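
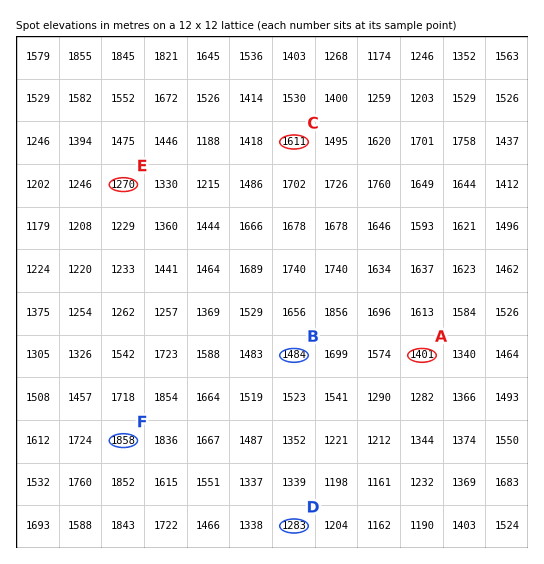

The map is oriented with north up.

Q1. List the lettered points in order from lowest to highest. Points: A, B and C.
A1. A B C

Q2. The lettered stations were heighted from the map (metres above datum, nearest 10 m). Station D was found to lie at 1280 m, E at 1270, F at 1860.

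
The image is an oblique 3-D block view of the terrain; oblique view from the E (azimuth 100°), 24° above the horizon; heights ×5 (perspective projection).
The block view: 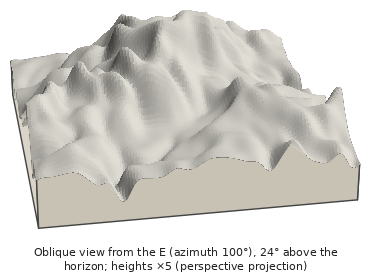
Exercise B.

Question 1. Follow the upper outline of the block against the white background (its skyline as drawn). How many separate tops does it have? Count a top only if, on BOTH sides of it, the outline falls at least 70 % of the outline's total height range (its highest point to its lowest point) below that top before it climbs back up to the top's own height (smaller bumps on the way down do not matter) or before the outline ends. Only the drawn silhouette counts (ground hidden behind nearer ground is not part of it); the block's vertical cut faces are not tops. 0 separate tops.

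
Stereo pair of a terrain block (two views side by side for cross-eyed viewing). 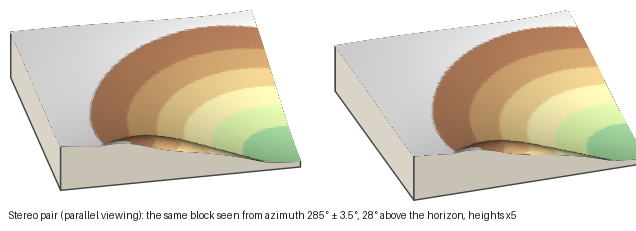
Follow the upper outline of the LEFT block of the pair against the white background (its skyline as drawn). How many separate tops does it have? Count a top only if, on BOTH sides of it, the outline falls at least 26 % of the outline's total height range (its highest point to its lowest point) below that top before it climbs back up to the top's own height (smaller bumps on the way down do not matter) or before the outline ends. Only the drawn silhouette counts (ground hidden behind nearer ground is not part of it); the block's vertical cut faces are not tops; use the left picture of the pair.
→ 0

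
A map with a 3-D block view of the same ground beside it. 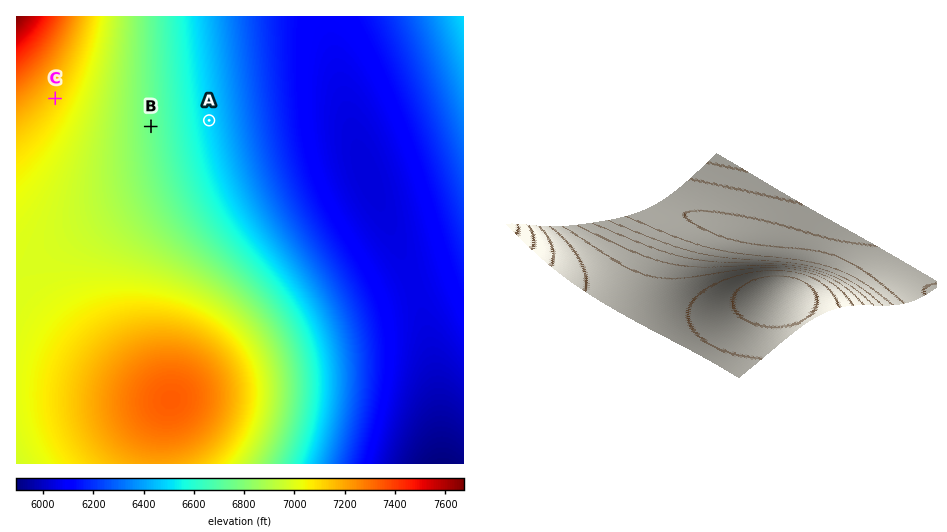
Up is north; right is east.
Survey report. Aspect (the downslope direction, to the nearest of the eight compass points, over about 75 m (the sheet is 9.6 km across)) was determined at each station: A E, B E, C SE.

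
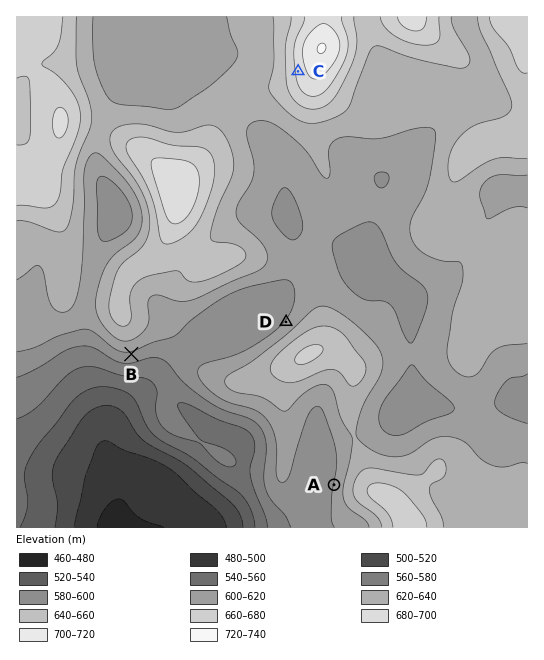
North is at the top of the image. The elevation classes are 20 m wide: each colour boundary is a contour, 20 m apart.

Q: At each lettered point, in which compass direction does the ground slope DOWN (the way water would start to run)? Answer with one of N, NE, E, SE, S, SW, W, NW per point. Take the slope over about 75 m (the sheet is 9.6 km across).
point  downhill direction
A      W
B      S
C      W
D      NW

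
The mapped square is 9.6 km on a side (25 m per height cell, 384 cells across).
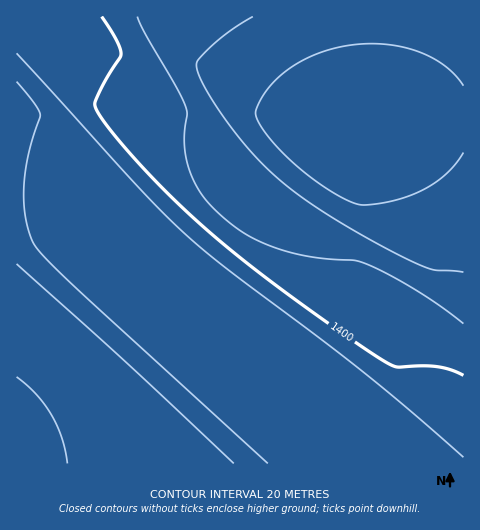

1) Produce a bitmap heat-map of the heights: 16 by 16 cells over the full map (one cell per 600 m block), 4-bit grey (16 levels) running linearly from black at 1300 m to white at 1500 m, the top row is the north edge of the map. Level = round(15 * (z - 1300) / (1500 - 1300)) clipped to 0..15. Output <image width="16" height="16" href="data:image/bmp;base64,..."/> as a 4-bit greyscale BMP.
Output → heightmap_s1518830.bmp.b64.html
<image width="16" height="16" href="data:image/bmp;base64,Qk32AAAAAAAAAHYAAAAoAAAAEAAAABAAAAABAAQAAAAAAIAAAAATCwAAEwsAABAAAAAAAAAAAAAAABEREQAiIiIAMzMzAERERABVVVUAZmZmAHd3dwCIiIgAmZmZAKqqqgC7u7sAzMzMAN3d3QDu7u4A////AO7d3My6qqqp7d3cy6qqqpjt3cuqqqqpiN3cuqqqqoh33cuqqqqYd3fcuqqqqYd3dsuqqqmHZmZVuqqpmHZmVUSqqqmGZlVERKqqmGZVQzMzqqmGZVQyIjO6qHZlQyIiI7qHdmQzIiIjqId2VDMyIjOYiHZUQzMzM4iHZVVEQzM0"/>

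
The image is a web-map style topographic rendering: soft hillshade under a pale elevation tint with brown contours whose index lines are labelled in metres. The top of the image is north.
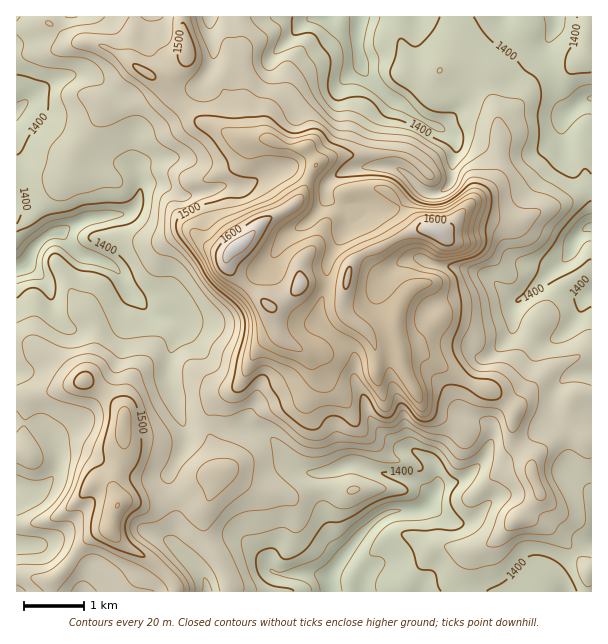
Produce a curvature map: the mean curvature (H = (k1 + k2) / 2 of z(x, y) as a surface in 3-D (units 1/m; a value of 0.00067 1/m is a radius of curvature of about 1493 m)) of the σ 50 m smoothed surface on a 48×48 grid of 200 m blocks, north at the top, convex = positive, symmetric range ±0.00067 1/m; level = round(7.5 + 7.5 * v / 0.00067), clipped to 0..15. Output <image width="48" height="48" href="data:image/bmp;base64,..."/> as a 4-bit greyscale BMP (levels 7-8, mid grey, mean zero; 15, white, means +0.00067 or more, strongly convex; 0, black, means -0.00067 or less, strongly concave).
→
<image width="48" height="48" href="data:image/bmp;base64,Qk32BAAAAAAAAHYAAAAoAAAAMAAAADAAAAABAAQAAAAAAIAEAAATCwAAEwsAABAAAAAAAAAAAAAAABEREQAiIiIAMzMzAERERABVVVUAZmZmAHd3dwCIiIgAmZmZAKqqqgC7u7sAzMzMAN3d3QDu7u4A////AHmqZYd4hY+zXbqZrMVLd5mXeYdmd4iGa8y9pXd2WPtBfJcyMkRKlneIZ4h3dneGf4ZJ1lVGv6Mlu4c2qIhFqGZohomIhmdljFREmkSv6DNpuHZmqZlyaod4qauplURYllREWb73IkaJhVeHeYaWGLqpmoiJtkepZ7y3Nq3AFnaJhWeHeoaJQXy5hzRXrsuXimi/lHrmiYeKp2eHeoWJkwEjVWhFnqZ6iWU26Tnut4d5qHeJmnaLuWRmJryDRnvJaGZTboipZneImYiZmZmr3v7oRInHVG6lZ2dkS8mWVVaZmZd3hlZ5p0Mmg2J6hr1EZ5yDWZaJdmWKq6h3ZFUyEmnMVLcoh8xEaLx0V3ibloVoiJiHRoh0SLhiFbxjl5uFaqhWd3qrh5ZYd3d1SKp4rIM0h5ySiWeIi5ZndUjLeJZZhlVDarpp6CcmqZqUbVV4iIZndjbdeHR5d1Z4mqZIwbwP13ZSb3V4h5h3ZUfNhmR4eIRoqpeLcPgPxEV4jLdoh6qZmYmKhlWJm9ZIiImrI/CfhFe+tphXund5z7dphkeIiNgodoiHDcH8NYvMqHl1d2ZmfMZaqEepVK41VqeGLqX0WrlIl2ioZYiIiZhXmVeWVo93irmoG5fFqYQjeHaKqpmoVodmeHZmhly7y5l0PHm3lmOnR4ZWmpqFRYdneIdmZDi7lmZGrGuFiIWpZJlkaXh2d5h4hnZ2UxXKdFSMuGyEi6eHdJunWHl2mZd4Znd2QhfrhlSqdmqjWqiHZIupZ4tmqIiEWIdkNI7pm3KMZWe3RnmXVEiYZbs3qJtkmHZDa+t2f9RvZXet/Jh0WWOKlzNbqbgmmHU076RWbJNPhFaaqXMCmpdHujLfkyBJiXMm/4RFbKM+xWMwAABGhVZUanCtI2moiXN9z+tEaeo2z+kwX//oNYhlPKMTXvypmXj6W9+jNatDVr/az9umaquVGLxBJHiYdn3mV574ICqFVVev/slEeqh3QIqqgxARVpurhmnv+SemdlRt6v+FaJvLhXeaqamXOLUniERG36FnZmvEAK/4Vmm7qHeZmZmpN2VkJCNVfcCezP9wAAv5d3eHeHiImYiXR3vKp3ZUNdMUercF+wuHmId2aHh4mHd1aHdleJlkIN9zIABu1wp3l2d1eXeImHd3dlRGZ4h3ibrLzN3rqhWHl0V1iXiImHeHiIh2erq/3vhoiJmqdiaIqYZ2mYiHeIh2ZniqvKnLIItHhmeXEVeJqadmmnh2d4mHZmirllZ2RYhIdldRRnh6qIdVa1Z3iJqIeKmGZnd4eKc3i3MWunZpmJhmRnVpu6hkSKhmd3iIiYUnqCN7qId4d5loc3dVZ2ZlnJdVmYl3mYdFclu4iHd4d4hol3eGVVRd+XmlaYlGuImGNKuXmYeJiHd4mpmpdFjNZXnoOYlCqXmYNXiHiIiIh3d4m3eJve2HZ2n2SYqkOqeIOZiHiIiHd3Zoeod3nJdph0rjWYmbZbh4KKmGeIiHeJlWfJrKZlZph13CSZdWg0VqNpmGeIiHaJpVjA=="/>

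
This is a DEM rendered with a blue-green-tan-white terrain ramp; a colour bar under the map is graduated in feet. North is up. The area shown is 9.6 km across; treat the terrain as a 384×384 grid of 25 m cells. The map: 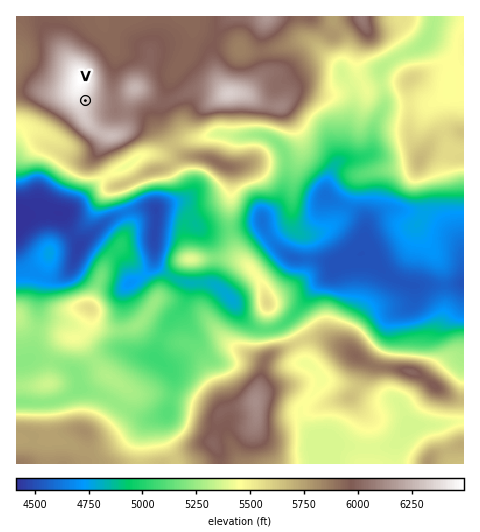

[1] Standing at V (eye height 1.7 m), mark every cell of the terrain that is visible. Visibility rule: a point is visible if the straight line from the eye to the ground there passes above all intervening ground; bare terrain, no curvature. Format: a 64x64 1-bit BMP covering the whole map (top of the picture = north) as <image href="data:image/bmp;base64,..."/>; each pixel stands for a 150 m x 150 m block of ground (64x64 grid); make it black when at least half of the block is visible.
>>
<image width="64" height="64" href="data:image/bmp;base64,Qk0+AgAAAAAAAD4AAAAoAAAAQAAAAEAAAAABAAEAAAAAAAACAAATCwAAEwsAAAIAAAAAAAAA////AAAAAAD///8AAAAQ4P+//wAAAABw/x//wAAAAAD+H//4AAAAAP//B/mAAAAA//4B+cAAAAD//AH5wAAAAMPwAP/AAAAAAAAA/8AEAAAAAAD/4AcAAAAAAH/wA4AAAAAAP/gDABkAAAAD8AIAGQAAAADwBgfxAAAAAHAPH/sAAAAAcA+P/wAAAAAMH4f/AAAAAAA/gf8AAAAAAD+AfwAAAAAAH4A/AAAAAAAPAB8AAAAAAAAAHwAAAAAAAAAfAAAAAAAAABwAAAAAAAAAAAAAAAAAAAAAAAAAAAAAAAAAAAAAAAAAAAAAAAAAAAAAAAAAAAAAAAAAAAAAAAAAAAAAAAAAAAAAAAAAAAAAAAAAAAAAAAAAAAAAAAAAAAAAAAAAAAAAAAAAAAAAAAAAAAAAAAAAAAAAAAAAAAAAAQAAAAAAAAADgAAAAAAAAA+AAAAABAAA/4AAAAAeAAD/wAAAAD/AAD/AAAAAf+GAH+AAAAAP4YAP4QAAAAABgAfzAB8AAAAAAP8AP4AAAAAAAAA/mGAMAAAAAH+c8DwAAAAAb4/8AAAAAABngf4AAAAAAAOAfgAAAAAAA4A8AAAAAAABgBgAAAAAAACACAAAAAAAAHAAAAAAAAAAfgAAAAAAAAB/+AAAAAAAAD/4cAAgAAAAH/zwAMAAAAAf//AjwAAAAA//8APAAA=="/>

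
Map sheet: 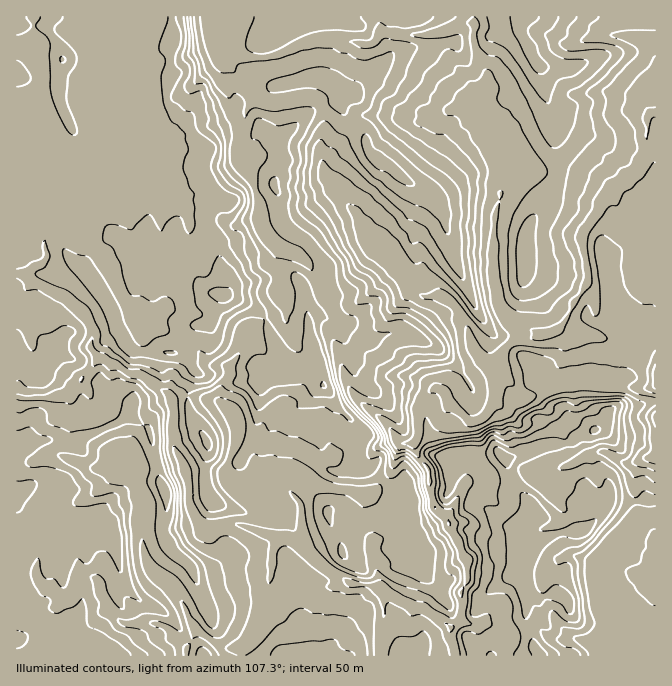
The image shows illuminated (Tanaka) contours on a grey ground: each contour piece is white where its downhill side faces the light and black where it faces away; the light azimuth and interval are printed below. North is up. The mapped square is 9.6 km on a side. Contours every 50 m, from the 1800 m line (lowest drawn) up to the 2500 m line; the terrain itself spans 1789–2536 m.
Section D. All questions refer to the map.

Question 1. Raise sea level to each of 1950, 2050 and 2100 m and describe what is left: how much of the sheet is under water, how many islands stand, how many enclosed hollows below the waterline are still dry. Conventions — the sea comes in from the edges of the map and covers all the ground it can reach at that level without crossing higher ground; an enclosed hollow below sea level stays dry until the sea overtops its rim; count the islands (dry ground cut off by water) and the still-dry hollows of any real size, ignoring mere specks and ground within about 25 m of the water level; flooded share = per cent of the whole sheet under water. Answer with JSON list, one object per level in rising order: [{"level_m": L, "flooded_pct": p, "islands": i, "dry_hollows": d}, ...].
[{"level_m": 1950, "flooded_pct": 13, "islands": 0, "dry_hollows": 0}, {"level_m": 2050, "flooded_pct": 24, "islands": 0, "dry_hollows": 0}, {"level_m": 2100, "flooded_pct": 30, "islands": 0, "dry_hollows": 0}]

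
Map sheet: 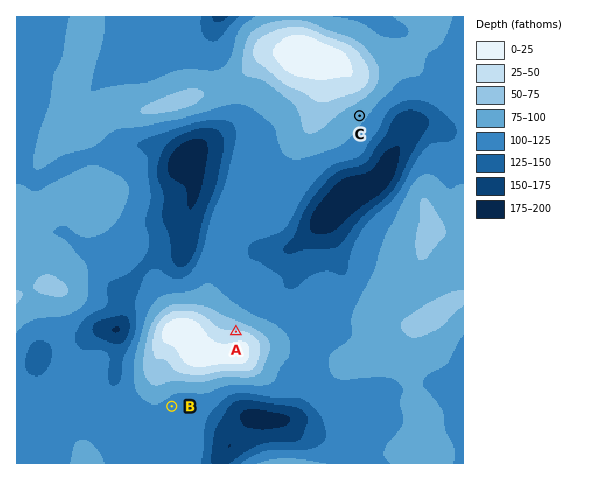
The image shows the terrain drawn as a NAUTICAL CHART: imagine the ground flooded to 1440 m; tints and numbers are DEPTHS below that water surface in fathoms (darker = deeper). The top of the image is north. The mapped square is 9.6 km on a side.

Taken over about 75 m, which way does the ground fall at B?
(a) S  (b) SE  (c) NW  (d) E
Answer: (b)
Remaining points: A N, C SE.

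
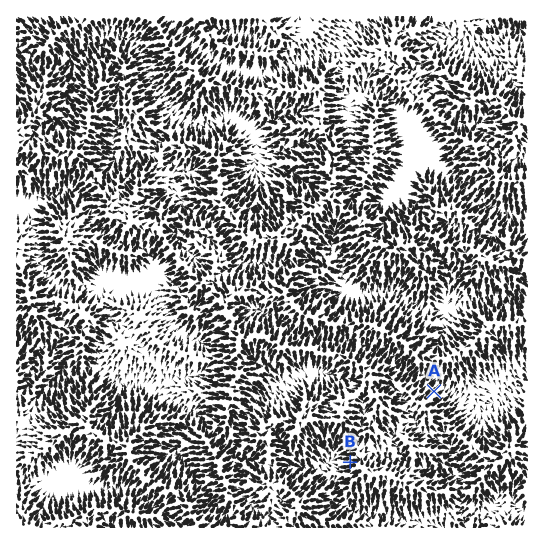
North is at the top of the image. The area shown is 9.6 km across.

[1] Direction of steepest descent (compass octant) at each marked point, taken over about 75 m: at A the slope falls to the NE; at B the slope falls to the W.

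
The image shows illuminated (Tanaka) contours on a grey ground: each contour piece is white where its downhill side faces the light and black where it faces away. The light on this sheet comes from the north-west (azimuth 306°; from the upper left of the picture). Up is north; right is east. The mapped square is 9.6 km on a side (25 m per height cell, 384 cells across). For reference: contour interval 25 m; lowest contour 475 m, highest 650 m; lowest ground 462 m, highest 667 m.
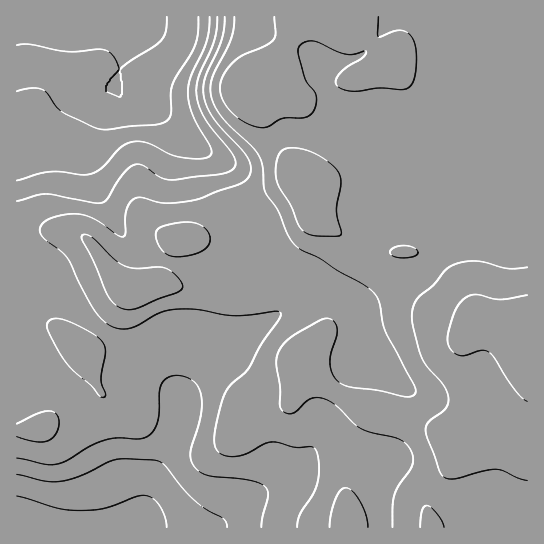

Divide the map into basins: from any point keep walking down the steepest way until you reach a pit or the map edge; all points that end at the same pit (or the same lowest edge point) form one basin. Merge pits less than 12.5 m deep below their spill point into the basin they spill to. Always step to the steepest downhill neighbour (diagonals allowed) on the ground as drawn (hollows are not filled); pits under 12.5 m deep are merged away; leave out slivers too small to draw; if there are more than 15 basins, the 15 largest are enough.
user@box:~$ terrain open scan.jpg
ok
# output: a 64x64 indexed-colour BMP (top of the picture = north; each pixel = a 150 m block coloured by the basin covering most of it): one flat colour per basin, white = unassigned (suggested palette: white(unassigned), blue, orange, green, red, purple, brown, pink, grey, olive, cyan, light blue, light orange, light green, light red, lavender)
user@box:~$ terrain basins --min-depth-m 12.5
<image width="64" height="64" href="data:image/bmp;base64,Qk12CAAAAAAAAHYAAAAoAAAAQAAAAEAAAAABAAQAAAAAAAAIAAATCwAAEwsAABAAAAAAAAAA////ALR3HwAOf/8ALKAsACgn1gC9Z5QAS1aMAMJ34wB/f38AIr28AM++FwDox64AeLv/AIrfmACWmP8A1bDFACIiIiIiIiIiIiIiIiIiIiIiIiIiIRERERERERERERERIiIiIiIiIiIiIiIiIiIiIiIiIiIhEREREREREREREREiIiIiIiIiIiIiIiIiIiIiIiIiIiERERERERERERERESIiIiIiIiIiIiIiIiIiIiIiIiIiIRERERERERERERERIiIiIiIiIiIiIiIiIiIiIiIiIiIhEREREREREREREREiIiIiIiIiIiIiIiIiIiIiIiIiIiERERERERERERERESIiIiIiIiIiIiIiIiIiIiIiIiIiIRERERERERERERERIiIiIiIiIiIiIiIiIiIiIiIiIiIhEREREREREREREREiIiIiIiIiIiIiIiIiIiIiIiIiIiIRERERERERERERESIiIiIiIiIiIiIiIiIiIiIiIiIiIhERERERERERERERIiIiIiIiIiIiIiIiIiIiIiIiIiIiEREREREREREREREiIiIiIiIiIiIiIiIiIiIiIiIiIiIhERERERERERERERESIiIiIiIiIiIiIiIiIiIiIiIiIiEREREREREREREREREiIiIiIiIiIiIiIiIiIiIiIiIiIhERERERERERERERERIiIiIiIiIiIiIiIiIiIiIiIiIiERERERERERERERERESIiIiIiIiIiIiIiIiIiIiIiIhEREREREREREREREREREiIiIiIiIiIiIiIiIiIiIiIhEREREREREREREREREREREiIiIiIiIiIiIiIiIiIiIRERERERERERERERERERERESIiIiIiIiIiIiIiIiIiIRERERERERERERERERERERERIiIiIiIiIiIiIiIiIiIREREREREREREREREREREREREiIiIiIiIiIiIiIiIiIRERERERERERERERERERERERESIiIiIiIiIiIiIiIiIhERERERERERERERERERERERERIiIiIiIiIiIiIiIiIiIRERERERERERERERERERERERESIiIiIiIiIiIiIiIiIiEREREREREREREREREREREREREiIiIiIiIiIiIiIiIiIRERERERERERERERERERERERERIiIiIiIiIiIiIiIiIiEREREREREREREREREREREREREiIiIiIiIiIiIiIiIiIRERERERERERERERERERERERERIiIiIiIiIiIiIiIiIiEREREREREREREREREREREREREiIiIiIiIiIiIiIiIiIRERERERERERERERERERERERERIiIiIiIhERIiIiIiIiEREREREREREREREREREREREREREREREREREREiIiIiIhERERERERERERERERERERERERERERERERERERIiIiIiERERERERERERERERERERERERERERERERERERESIiIiIhEREREREREREREREREREREREREREREREREREREiIiIiERERERERERERERERERERERERERERERERERERERIiIiIREREREREREREREREREREREREREREREREREREREiIiIhERERERERERERERERERERERERERERERERERERERIiIREREREREREREREREREREREREREREREREREREREREiERERERERERERERERERERERERERERERERERERERERESERERERERERERERERERERERERERERERERERERERERERERERERERERERERERERERERERERERERERERERERERERERERERERERERERERERERERERERERERERERERERERERERERERERERERERERERERERERERERERERERERERERERERERERERERERERERERERERERERERERERERERERERERERERERERERERERERERERERERERERERERERERERERERERERERERERERERERERERERERERERERERERERERERERERERERERERERERERERERERERERERERERERERERERERERERERERERERERERERERERERERERERERERERERERERERERERERERERERERERERERERERERERERERERERERERERERERERERERERERERERERERERERERERERERERERERERERERERERERERERERERERERERERERERERERERERERERERERERERERERERERERERERERERERERERERERERERERERERERERERERERERERERERERERERERERERERERERERERERERERERERERERERERERERERERERERERERERERERERERERERERERERERERERERERERERERERERERERERERERERERERERERERERERERERERERERERERERERERERERERERERERERERERERERERERERERERERERERERERERERERERERERERERERERERERERERERERERERERERERERERERERERERERERERERERERERERERERERERERERERERERERERERERERERERERERERERERERERERERERERERERERERERERERERERERERERERERERERERERERERERERERERERERERERERERERERERERERERERERERERERERERERERERERERERERERERERERERERERERERERERERERERERERERERERERERERERERERERERERERERERERERERERERERERERERERERERERERERERERERERERERER"/>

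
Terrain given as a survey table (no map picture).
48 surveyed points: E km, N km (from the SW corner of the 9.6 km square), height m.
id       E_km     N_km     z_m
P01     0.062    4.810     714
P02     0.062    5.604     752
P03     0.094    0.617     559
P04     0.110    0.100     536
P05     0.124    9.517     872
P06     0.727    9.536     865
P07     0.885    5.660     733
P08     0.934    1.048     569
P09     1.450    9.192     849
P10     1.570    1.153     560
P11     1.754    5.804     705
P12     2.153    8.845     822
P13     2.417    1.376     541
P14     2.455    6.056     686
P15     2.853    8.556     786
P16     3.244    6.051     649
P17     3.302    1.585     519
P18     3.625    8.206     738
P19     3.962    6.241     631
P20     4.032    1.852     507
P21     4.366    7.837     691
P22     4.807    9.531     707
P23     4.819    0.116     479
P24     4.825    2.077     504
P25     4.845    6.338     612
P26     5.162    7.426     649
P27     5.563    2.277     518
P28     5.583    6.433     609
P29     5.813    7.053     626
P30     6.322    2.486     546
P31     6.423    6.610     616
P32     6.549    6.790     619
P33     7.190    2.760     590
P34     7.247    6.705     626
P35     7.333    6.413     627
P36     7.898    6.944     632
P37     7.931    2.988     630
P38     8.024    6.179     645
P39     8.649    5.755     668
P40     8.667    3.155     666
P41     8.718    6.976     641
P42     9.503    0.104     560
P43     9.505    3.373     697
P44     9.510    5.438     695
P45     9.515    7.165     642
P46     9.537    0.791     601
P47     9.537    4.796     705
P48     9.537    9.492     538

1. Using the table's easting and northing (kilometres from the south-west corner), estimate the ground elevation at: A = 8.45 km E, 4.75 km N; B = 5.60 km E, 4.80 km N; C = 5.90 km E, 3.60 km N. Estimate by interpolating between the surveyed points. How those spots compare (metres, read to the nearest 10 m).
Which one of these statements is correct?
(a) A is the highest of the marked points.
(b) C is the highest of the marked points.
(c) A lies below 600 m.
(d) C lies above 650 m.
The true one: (a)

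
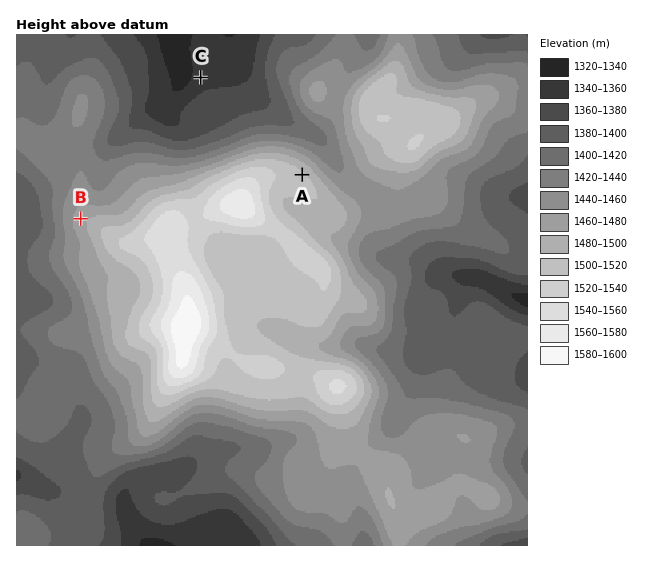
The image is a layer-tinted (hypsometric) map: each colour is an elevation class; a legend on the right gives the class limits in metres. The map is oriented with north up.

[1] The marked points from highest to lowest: A B C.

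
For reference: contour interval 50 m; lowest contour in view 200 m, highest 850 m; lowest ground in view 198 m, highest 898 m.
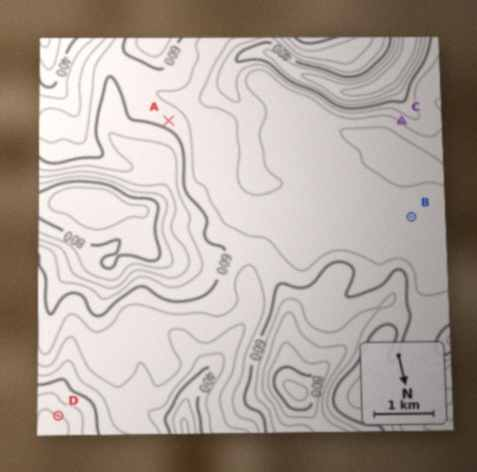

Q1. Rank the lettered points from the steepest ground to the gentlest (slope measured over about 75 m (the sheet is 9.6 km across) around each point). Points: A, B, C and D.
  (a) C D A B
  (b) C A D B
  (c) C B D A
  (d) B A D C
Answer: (a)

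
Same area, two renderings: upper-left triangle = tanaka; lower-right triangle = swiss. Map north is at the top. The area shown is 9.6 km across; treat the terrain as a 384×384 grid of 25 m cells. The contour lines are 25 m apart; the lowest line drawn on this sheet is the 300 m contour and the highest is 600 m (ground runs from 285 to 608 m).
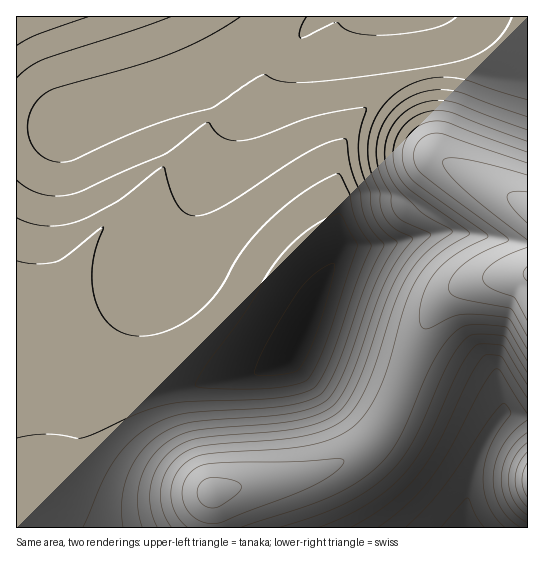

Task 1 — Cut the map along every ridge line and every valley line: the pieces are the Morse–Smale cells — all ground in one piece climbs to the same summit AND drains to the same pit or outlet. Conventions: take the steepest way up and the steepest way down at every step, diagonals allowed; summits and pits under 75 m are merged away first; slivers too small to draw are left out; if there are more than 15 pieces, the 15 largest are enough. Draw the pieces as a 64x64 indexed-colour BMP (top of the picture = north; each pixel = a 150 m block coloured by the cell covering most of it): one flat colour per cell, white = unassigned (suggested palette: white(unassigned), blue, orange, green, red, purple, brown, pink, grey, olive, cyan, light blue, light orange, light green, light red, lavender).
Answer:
<image width="64" height="64" href="data:image/bmp;base64,Qk12CAAAAAAAAHYAAAAoAAAAQAAAAEAAAAABAAQAAAAAAAAIAAATCwAAEwsAABAAAAAAAAAA////ALR3HwAOf/8ALKAsACgn1gC9Z5QAS1aMAMJ34wB/f38AIr28AM++FwDox64AeLv/AIrfmACWmP8A1bDFABERERERERERERERERIiIiIiIiIiIiIiIiIiIiIzMzMzEREREREREREREREREiIiIiIiIiIiIiIiIiIiIjMzMzMRERERERERERERERESIiIiIiIiIiIiIiIiIiIiMzMzMxERERERERERERERERIiIiIiIiIiIiIiIiIiIiIzMzMzEREREREREREREREREiIiIiIiIiIiIiIiIiIiIiMzMzMREREREREREREREREREREiIiIiIiIiIiIiIiIiIzMzMxEREREREREREREREREREREREiIiIiIiIiIiIiIjMzMzERERERERERERERERERERERERERIiIiIiIiIiIiMzMzMRERERERERERERERERERERERERERIiIiIiIiIiIjMzMxERERERERERERERERERERERERERERIiIiIiIiIiMzMzERERERERERERERERERERERERERERESIiIiIiIiIjMzMREREREREREREREREREREREREREREREiIiIiIiIiMzMxERERERERERERERERERERERERERERERIiIiIiIiIjMzEREREREREREREREREREREREREREREREiIiIiIiIiMzMRERERERERERERERERERERERERERERERIiIiIiIiIiIhEREREREREREREREREREREREREREREREiIiIiIiIiIiERERERERERERERERERERERERERERERERIiIiIiIiIiIREREREREREREREREREREREREREREREREiIiIiIiIiIhERERERERERERERERERERERERERERERESIiIiIiIiIiEREREREREREREREREREREREREREREREREiIiIiIiIiIRERERERERERERERERERERERERERERERESIiIiIiIiIhEREREREREREREREREREREREREREREREREiIiIiIiIiERERERERERERERERERERERERERERERERESIiIiIiIiIRERERERERERERERERERERERERERERERERIiIiIiIiIhERERERERERERERERERERERERERERERERESIiIiIiIiERERERERERERERERERERERERERERERERERIiIiIiIiIRERERERERERERERERERERERERERERERERESIiIiIiIhERERERERERERERERERERERERERERERERERIiIiIiIiERERERERERERERERERERERERERERERERERESIiIiIiIREREREREREREREREREREREREREREREREREREiIiIiIhEREREREREREREREREREREREREREREREREREREiIiIiERERERERERERERERERERERERERERERERERERERERESIRERERERERERERERERERERERERERERERERERERERERERERERERERERERERERERERERERERERERERERERERERERERERERERERERERERERERERERERERERERERERERERERERERERERERERERERERERERERERERERERERERERERERERERERERERERERERERERERERERERERERERERERERERERERERERERERERERERERERERERERERERERERERERERERERERERERERERERERERERERERERERERERERERERERERERERERERERERERERERERERERERERERERERERERERERERERERERERERERERERERERERERERERERERERERERERERERERERERERERERERERERERERERERERERERERERERERERERERERERERERERERERERERERERERERERERERERERERERERERERERERERERERERERERERERERERERERERERERERERERERERERERERERERERERERERERERERERERERERERERERERERERERERERERERERERERERERERERERERERERERERERERERERERERERERERERERERERERERERERERERERERERERERERERERERERERERERERERERERERERERERERERERERERERERERERERERERERERERERERERERERERERERERERERERERERERERERERERERERERERERERERERERERERERERERERERERERERERERERERERERERERERERERERERERERERERERERERERERERERERERERERERERERERERERERERERERERERERERERERERERERERERERERERERERERERERERERERERERERERERERERERERERERERERERERERERERERERERERERERERERERERERERERERERERERERERERERERERERERERERERERERERERERERERERERERERERERERERERERERERERERERERERERERERERERERERERERERERERERERERERERERERERERERERERERERERERERERERERERERERERERERERERERERERERERERERERERERERERERERERERERERERERERERERERERERERERERERERERERERERERERERERERERERERERERERERERERERERERERERERERERERERERERERERERERERERERERERERERERERERERERERERERERERERERERERERERERERERERERERERERERERERERERERERERERERERERERERERERERERERERERERER"/>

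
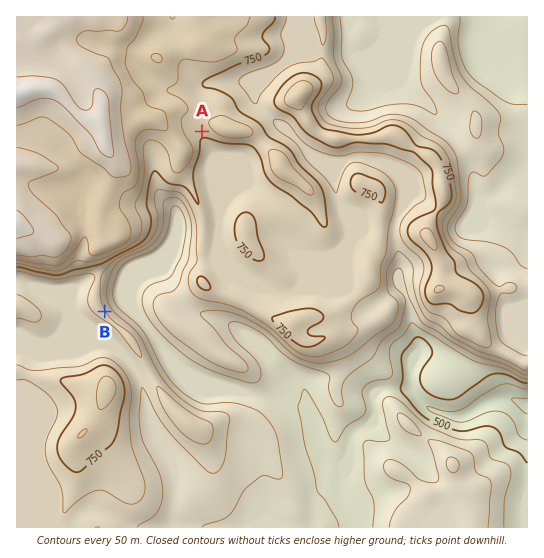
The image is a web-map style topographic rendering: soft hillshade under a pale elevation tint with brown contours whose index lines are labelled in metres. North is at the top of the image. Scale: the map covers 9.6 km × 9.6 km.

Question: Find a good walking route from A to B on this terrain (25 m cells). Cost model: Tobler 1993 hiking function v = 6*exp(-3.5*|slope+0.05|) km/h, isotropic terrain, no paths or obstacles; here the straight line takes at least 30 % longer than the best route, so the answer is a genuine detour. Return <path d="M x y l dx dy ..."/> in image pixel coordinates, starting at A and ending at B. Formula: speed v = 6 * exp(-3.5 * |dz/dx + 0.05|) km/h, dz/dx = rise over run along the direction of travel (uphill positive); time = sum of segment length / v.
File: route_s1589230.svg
<path d="M202 131l-3 3-1 3 0 16-13 26-2 2-8 4-17 0-3 1-2 5 0 16 2 6 0 16-5 10-5 6-30 14-9 10-4 8 0 29 3 5"/>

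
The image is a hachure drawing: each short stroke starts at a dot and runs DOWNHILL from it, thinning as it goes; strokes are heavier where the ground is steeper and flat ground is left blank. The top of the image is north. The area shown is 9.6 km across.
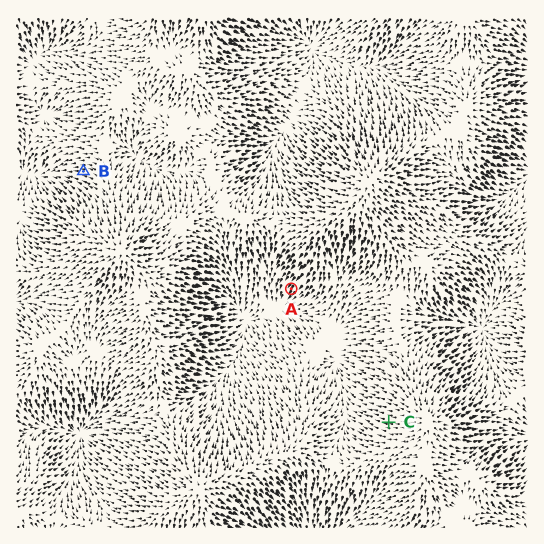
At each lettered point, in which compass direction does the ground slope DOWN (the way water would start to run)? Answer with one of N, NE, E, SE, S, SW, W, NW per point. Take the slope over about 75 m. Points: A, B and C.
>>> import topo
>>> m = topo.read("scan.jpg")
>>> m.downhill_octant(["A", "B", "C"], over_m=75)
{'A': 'SW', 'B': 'W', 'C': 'W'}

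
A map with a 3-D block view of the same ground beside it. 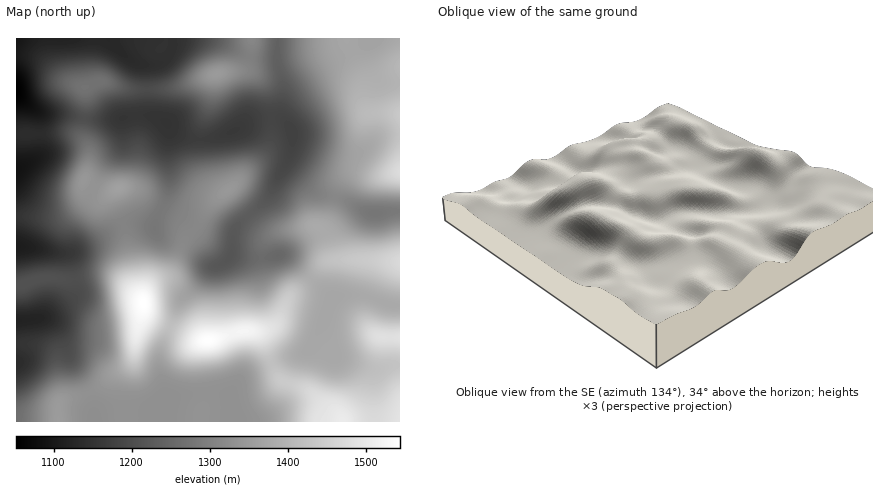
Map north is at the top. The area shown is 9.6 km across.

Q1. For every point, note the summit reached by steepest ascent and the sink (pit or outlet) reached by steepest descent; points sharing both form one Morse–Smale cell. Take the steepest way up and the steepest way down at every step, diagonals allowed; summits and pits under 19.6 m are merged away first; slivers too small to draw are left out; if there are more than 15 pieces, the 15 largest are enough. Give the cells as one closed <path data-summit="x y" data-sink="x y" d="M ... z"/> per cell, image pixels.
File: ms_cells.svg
<path data-summit="208 340" data-sink="16 90" d="M282 255l-14 3-22 0-14-3-8 8-14 5-28 30-23 58 0 14 5 18 0 14 6-4 26-5 22 0 12 5 7-14 11-10 34-15 20-5 8-6 23-50-41-37z"/><path data-summit="144 304" data-sink="16 90" d="M162 211l-2 1-4 8-2 8-12-4-18 2 9 52 10 22 0 10-6 20-5 30-43 34 5 14 0 14 142 0-5-24-7-4-28-1-12 2-14 3-9 6 3-4 0-12-5-18 0-14 19-50 4-8 28-30 14-5 8-8 14 3 32-2 10-4 34-22-6-4-8 0-38 6-10-5-12-12-12 13-3 6-1 18-2 0-18-8-18-14-8 8 2-6-2-6-8-7z"/><path data-summit="400 172" data-sink="166 122" d="M346 38l-68 0-1 8 0 16 6 22-2 30 12 22-1 12-6 18 26 24 22 7 2-1 5-12 11-10 28 2 20-4 0-58-30-1-3-3-4-14 0-20z"/><path data-summit="342 422" data-sink="16 90" d="M318 331l-6 13-6 8-46 16-16 8-7 8-6 10 5 28 164 0 0-56-28 3-34-11z"/><path data-summit="228 190" data-sink="166 122" d="M278 118l-24 2-24 13-20 6-22-1-12-5-8-7 1 62-5 18 20 14 10 10 14-22 20-18 22 25 20-21 21-42 1-20-4-8z"/><path data-summit="144 304" data-sink="16 320" d="M106 275l-34 5-30-2-26 8 0 34 26-2 8 3 9 11 10 26 21 35 42-33 5-30 6-20-1-10-10-10-12-10z"/><path data-summit="216 74" data-sink="166 122" d="M278 38l-26 0-4 24-8 8-32 6-36 12-24 1 0 23 4 4 12 5 12 12 18 6 16 0 12-3 26-14 10-3 20-1 6 2-3-6 2-30-6-22z"/><path data-summit="84 88" data-sink="16 90" d="M108 38l-92 0 0 56 24 18 44 6 2-14-1-16 3-2 10-4 8 0 22 7 18 0-1-23-19-9z"/><path data-summit="118 188" data-sink="166 122" d="M146 115l-16 1-10 3-36-1-1 18 6 16-1 16-4 14 18 9 10 0 6-3 16 1 18 16 8 5 5-8 4-14 0-58-5-9z"/><path data-summit="58 422" data-sink="16 320" d="M42 318l-26 4 0 100 42 0 0-16 2-4 29-10-20-34-10-26-9-11z"/><path data-summit="118 188" data-sink="16 170" d="M70 133l-30 1-1 16-3 8-20 12 0 46 38 1 12-4 16-13 2-4-1-14 5-14 1-16-5-10z"/><path data-summit="400 338" data-sink="16 90" d="M360 295l-14 0-12 3-14 30 0 8 18 22 34 11 28-4 0-59-14-2z"/><path data-summit="400 262" data-sink="16 90" d="M322 231l-41 23 11 7 40 37 14-3 14 0 30 10 10-1 0-42-64-2-5-6z"/><path data-summit="144 304" data-sink="16 246" d="M124 225l-54 28-12 0-42-7 0 38 6 1 20-7 30 2 34-5 14 5 20 18-7-20z"/><path data-summit="118 188" data-sink="16 246" d="M84 181l0 15-2 4-16 13-12 4-38-1 0 30 42 7 12 0 52-28-8-25 2-10-14 1z"/>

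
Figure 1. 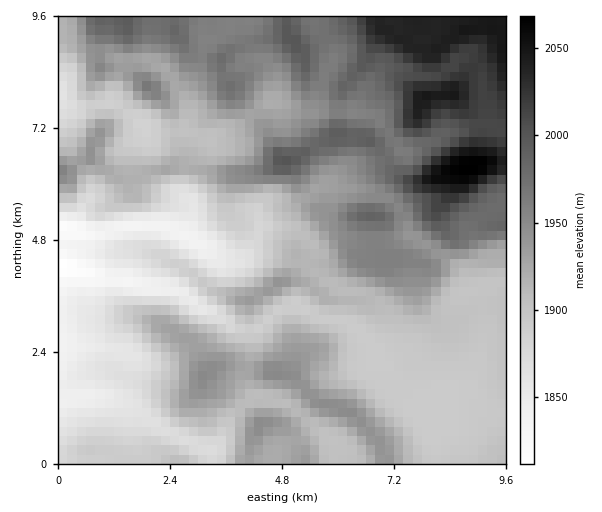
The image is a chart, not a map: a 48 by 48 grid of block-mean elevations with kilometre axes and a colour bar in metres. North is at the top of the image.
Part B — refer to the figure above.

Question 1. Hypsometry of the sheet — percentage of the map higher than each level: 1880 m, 84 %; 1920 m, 49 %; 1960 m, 24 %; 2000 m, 10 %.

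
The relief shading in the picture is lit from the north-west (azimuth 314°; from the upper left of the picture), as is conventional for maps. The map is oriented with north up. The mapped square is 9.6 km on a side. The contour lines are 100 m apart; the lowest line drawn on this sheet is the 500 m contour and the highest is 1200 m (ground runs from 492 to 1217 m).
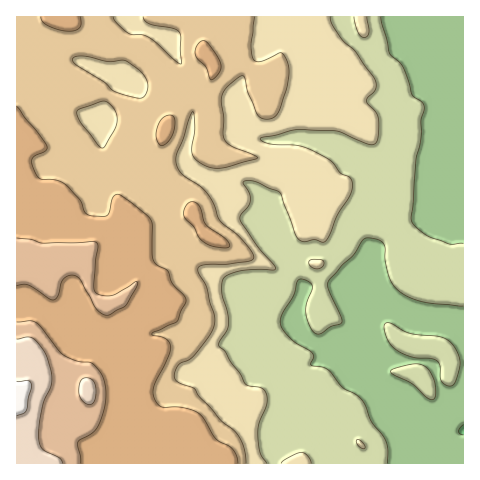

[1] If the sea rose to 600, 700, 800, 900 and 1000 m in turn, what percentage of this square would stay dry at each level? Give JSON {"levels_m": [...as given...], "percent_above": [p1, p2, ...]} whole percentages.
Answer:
{"levels_m": [600, 700, 800, 900, 1000], "percent_above": [84, 62, 45, 23, 7]}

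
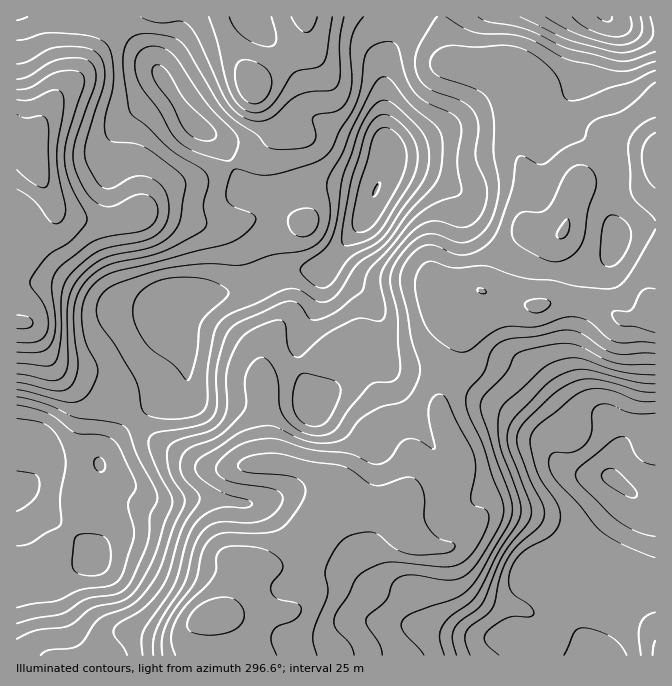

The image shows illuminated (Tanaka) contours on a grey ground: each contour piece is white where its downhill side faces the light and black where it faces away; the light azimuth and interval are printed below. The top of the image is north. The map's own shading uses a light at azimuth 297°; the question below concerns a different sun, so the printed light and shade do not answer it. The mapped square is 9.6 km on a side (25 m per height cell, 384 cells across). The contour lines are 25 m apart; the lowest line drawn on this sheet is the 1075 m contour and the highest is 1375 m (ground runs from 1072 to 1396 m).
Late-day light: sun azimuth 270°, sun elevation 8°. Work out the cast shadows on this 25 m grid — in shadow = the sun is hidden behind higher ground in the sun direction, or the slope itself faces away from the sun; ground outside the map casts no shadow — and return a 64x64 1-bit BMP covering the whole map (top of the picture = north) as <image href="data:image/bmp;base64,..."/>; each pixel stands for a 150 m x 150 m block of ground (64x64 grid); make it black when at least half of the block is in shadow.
<image width="64" height="64" href="data:image/bmp;base64,Qk0+AgAAAAAAAD4AAAAoAAAAQAAAAEAAAAABAAEAAAAAAAACAAATCwAAEwsAAAIAAAAAAAAA////AAAAAAAAAAAAAAAAAAAAAAAAEAAAAAAAAAAAAAAAAAAAAAAAAAAAAAAAAAAAAAAAAAADAAAAAAAAAAPAAAAAAAAAA/AAAAAAAAAD8AAAAAAAAAP4AAAAAAAAA/wAAAAAAAAB/AAAAAAAAAH8AAAAAAAAAP4AAAAAAAAA/gAAAAAAAAD/AAAAAAAAAP8AAAAAAAAA/wAAAAAAAAH/AAAAAAAAAf4AAAAAAAAD/AAAAAAAAAP4AAAAAAAAA/AAAAAAAAAAAAAAAAAAAAAAAAAAAAAAAAAAAAAAAAAAAAAAAAAAAAAAAAYAAAAAAAAABgAAAAAAAAAPAAAAAAAAAB/AAAAAAAAAH+AAAAAAAAAf4AAAAAAAAB/gAAAAAAAAH8AAAAAAAAAPwAAAAAAAAAeAAAAAAAAAAwAAAAAAAAAAAAAAAAAAAAAAAAAAAAAAAAAAA4AAAAAAAAAD4AAAAAADAAHwAAAAAAOAAfAAAAAAAAAB8AAAAAYAAADwAAAADwAAAPAAAAAfAAAA8AAAAB+AAAD4AAAAH4AAAPgAAAAfgAAA/AAAAA/AAAB4AAAAD8AAAHgAAAAHwAAAeAAAAAPgAEB4AAAAAfAAQHAAAAAB/AAAcAAAAAD8AABgAAAAAPgAAOAAAAAAAAAAwAAAAAAAAAHAAAAAAAAAAcAAAAAAAAAAgAAAAA=="/>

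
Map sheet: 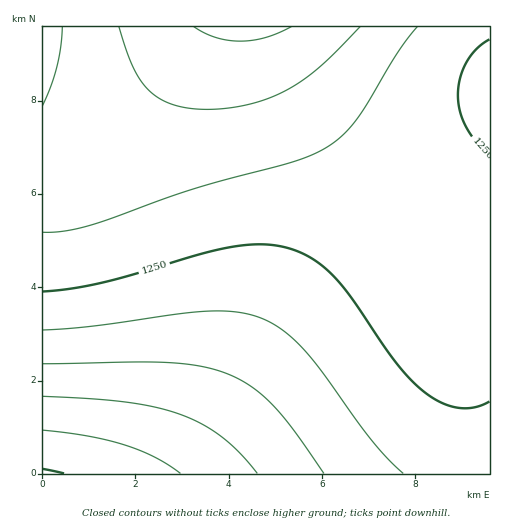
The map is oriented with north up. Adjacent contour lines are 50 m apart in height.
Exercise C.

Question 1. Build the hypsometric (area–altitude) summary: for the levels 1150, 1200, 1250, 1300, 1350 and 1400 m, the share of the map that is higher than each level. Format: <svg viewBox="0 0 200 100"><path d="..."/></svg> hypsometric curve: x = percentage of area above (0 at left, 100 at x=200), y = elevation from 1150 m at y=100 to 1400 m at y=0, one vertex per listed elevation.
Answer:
<svg viewBox="0 0 200 100"><path d="M186 100l-38-20-68-20-34-20-20-20-13-20"/></svg>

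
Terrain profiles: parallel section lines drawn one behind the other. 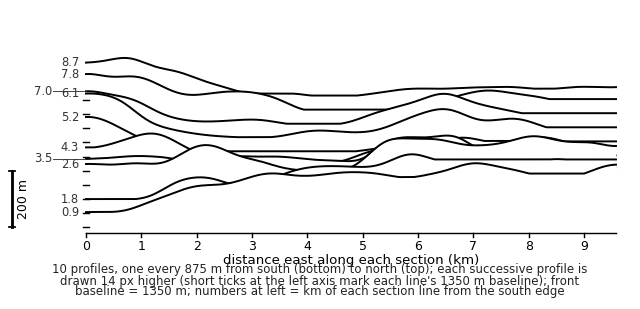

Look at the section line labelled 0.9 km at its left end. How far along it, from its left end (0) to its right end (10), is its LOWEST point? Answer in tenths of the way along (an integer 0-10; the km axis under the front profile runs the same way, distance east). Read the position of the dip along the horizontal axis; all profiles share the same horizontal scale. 0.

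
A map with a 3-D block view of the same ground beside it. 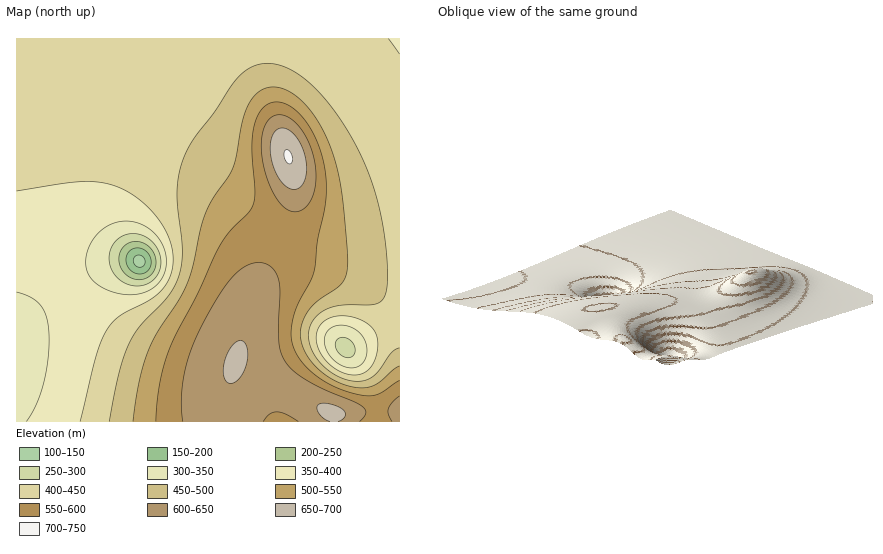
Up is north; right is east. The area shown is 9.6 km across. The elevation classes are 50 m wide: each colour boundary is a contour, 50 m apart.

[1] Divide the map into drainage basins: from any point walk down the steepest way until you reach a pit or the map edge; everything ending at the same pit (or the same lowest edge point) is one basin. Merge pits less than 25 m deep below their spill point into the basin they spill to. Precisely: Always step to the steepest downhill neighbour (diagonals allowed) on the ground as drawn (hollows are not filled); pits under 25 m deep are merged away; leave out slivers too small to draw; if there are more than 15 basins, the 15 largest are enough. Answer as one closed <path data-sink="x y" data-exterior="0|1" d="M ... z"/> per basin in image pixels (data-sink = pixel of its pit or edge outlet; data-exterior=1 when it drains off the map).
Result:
<path data-sink="140 262" data-exterior="0" d="M56 38l-40 0 0 384 206 0 3-26 15-48 10-42 13-34 21-40 9-26 1-26-6-26-6-7-4-2-38-2-20-6-46-37-34-24-42-22z"/><path data-sink="400 38" data-exterior="1" d="M400 38l-344 0 42 16 42 22 26 18 56 44 18 5 32 1 8 2 6 4 8 30-1 26-9 26-25 50-5 15 14-20 22-11 28 1 56 13 26 0z"/><path data-sink="346 348" data-exterior="0" d="M312 266l-26 1-10 5-12 10-12 20-17 62 11 8 30 10 58 32 36-3 30 1 0-130-34-3z"/><path data-sink="280 422" data-exterior="1" d="M236 365l-11 31-3 26 112 0-2-9-56-31-30-10z"/>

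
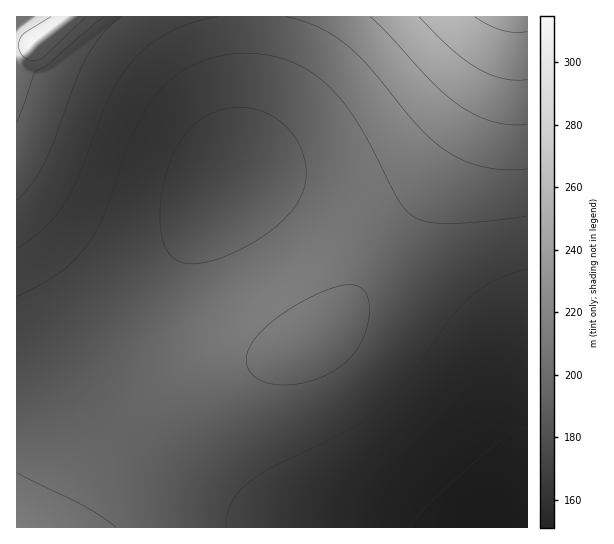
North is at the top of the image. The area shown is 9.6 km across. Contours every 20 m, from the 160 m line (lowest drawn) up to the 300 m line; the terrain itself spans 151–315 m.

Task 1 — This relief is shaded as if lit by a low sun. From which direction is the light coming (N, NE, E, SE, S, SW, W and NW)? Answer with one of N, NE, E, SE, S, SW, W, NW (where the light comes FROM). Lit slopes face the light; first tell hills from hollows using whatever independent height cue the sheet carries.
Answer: NW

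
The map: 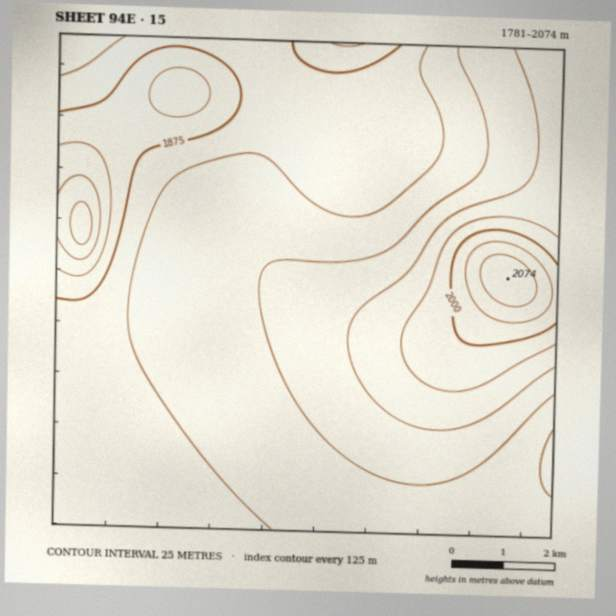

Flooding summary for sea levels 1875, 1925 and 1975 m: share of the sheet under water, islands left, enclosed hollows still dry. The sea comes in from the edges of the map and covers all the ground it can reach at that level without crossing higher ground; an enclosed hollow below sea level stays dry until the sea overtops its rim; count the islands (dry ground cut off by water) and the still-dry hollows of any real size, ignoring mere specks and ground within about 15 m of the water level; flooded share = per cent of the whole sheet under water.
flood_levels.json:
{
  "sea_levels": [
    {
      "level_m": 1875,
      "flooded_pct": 10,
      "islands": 0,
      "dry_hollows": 0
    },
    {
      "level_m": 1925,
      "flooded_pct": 69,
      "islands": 0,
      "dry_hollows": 0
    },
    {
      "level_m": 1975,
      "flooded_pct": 92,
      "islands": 0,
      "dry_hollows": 0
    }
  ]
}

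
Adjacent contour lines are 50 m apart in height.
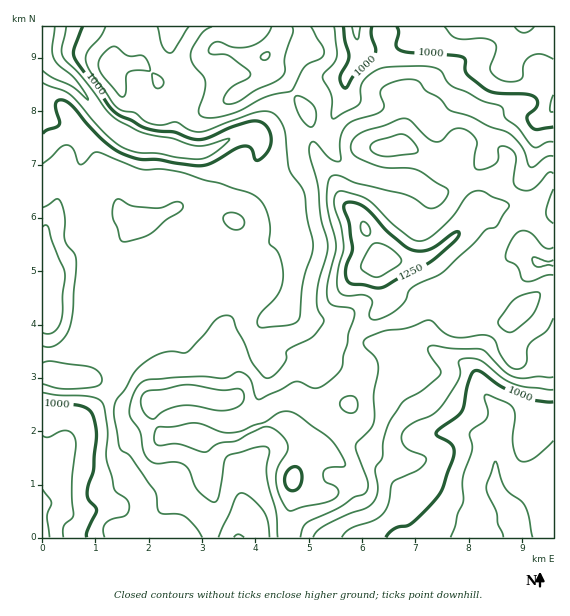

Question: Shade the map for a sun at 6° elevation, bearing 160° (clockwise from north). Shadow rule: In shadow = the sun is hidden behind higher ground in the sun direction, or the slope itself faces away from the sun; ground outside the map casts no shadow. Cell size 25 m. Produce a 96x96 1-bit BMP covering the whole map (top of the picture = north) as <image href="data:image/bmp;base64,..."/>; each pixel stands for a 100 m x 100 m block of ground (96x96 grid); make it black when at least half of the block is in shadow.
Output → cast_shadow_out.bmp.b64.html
<image width="96" height="96" href="data:image/bmp;base64,Qk2+BAAAAAAAAD4AAAAoAAAAYAAAAGAAAAABAAEAAAAAAIAEAAATCwAAEwsAAAIAAAAAAAAA////AAAAAAAAAAAAAAAAAAAAAAADAAAAABAAAAAAAAAH+AAAABAAAAAAAAAP/gAAAAAAAAAAAAA8/gAAAAAAAAAAAAAwfAAAAAAAAAAAAAAAEAAAAAAAAAAAAAAAAAAAAAAAAAAAAAAAAAAAAAAAAAAAAAAAAAAAAAAAAAAAAAAAAAAAAAAAAAAAAAAAAAAAABwAAAAAAAAAAAAAAB4AAAAAAAAAAAAAAD8AAAAAAAAAAAAAAD8AAAAAAAAAAAAAAD8AAAAAAAAAEAAAAD4AAAAAAAAAOAAAADwAAAHwAAAAOAAAABgAAAHwAAAAGAAAAAAAAAAAAAAAEAAYHAAQAAAAAAAAAAAcDwAAAAAAAAAAAAAAB8AAAAAAAAAAAAAAA8AAAAAAAAAABwAAAeAAAAAAAAAAB8AAAPwAAAAAAAAAB/gAIP4BAAAAAAAAB///+P4HwAAAAAAAB////P4PwAAAAAAAA////P4PgAAAAAAOA////P8HAAAAAAD/g///+P8CAAAAAAD/w///8P8AAAAAAAD/g///wP4AAAAAAAD/A//+AOAAAAAAAAAeA//+AMAAAAAAAAAAA///AB/wAAAAAAAAA///AD/4AAAAAAAAA///gB/8AAAAAAAAA//ngB//gAAAAAAAAP+DwAf/gAAAAAAAAAAD4AHgAAAABgAAAAAD8AAACAAABwAAAAAD8AAAAAAAB4AAAAAB8AAAAAAAA+AAAAAAQAAAAAAAA/AAAAAAAAAYAAAAA/gAAAAAAAAeAAAAA/4AAAAAAAA/AAAAAf8AAAAAAAA/gAAAAf8AAAAAAAA/wAAAAP8AAAAAAAA/4AAAAH8AAAAAAAA/+AAAAD4AAAAAAAA//x+AADwAAAAAAAA/5//AAAAAAAAAAAA/wf/gAAAAAAAAAAA/wP/wAAAAAAAAAAA/gP/4AAAAAAAAAAA/Af/8AACAAAAAAAAeA//+AADAAAAAAAAcD//+AADAAAAAAAAIP//+AADAAAAAfAAA////AADAAAAAfAAP/8P/AADAAAAAeAAP/wH/gfCAAAAAAAAP/gD/4PgAAAAAAAAP/gAf8HwAAAAAAAAP/AAD+DwAAD//AAAP+AAB+B5AA///wAAP8AAAQB/gD///4GAP4AAAAB/wD///8HAPwAAAAB/wH////HAPgAAAAB/4H////nAfgADgAJ/4P//h/+Af/4DgA//4P/8Af8Af//B4H7/4f+AADAAf//gf/7/w/wAAAAAP//gf/7/g/AAAAAAP//gf///B+AAAAAAH//Af/z8D8AAAAAAD//AfPB4P4AAAAAAD/+AefgA/wAAAgAAD/8AP//B/gAAA8AAD/4AP//j/AAAAeAAD/8Af//j+AAAAPgAD//gP//D8AAAAHAAD//4H/+D4AAAAAAAB//+B/8DwAAAAAAAB///g/8DgAAAAAAAA///4B4DA8AAAAYAAf//+ASDT+AA8B8AAf///gDC/+AA/D+AAf///wDh/+AB///AAf///8Dh/+AB///AAfD//+Dh/+AB///AAeA+H8DA="/>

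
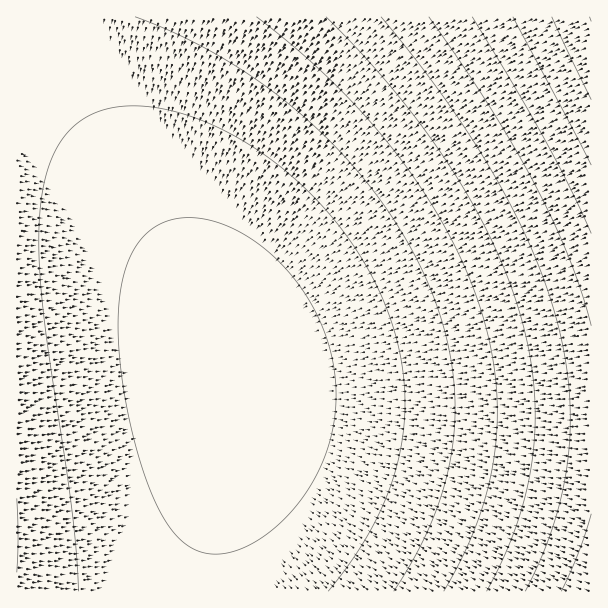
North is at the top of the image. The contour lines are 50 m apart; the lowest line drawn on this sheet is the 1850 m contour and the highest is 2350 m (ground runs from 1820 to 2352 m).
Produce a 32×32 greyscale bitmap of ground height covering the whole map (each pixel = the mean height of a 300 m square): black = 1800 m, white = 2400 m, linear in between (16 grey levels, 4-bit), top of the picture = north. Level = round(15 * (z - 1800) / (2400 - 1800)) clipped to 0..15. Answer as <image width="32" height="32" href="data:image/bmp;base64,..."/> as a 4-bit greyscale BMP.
<image width="32" height="32" href="data:image/bmp;base64,Qk12AgAAAAAAAHYAAAAoAAAAIAAAACAAAAABAAQAAAAAAAACAAATCwAAEwsAABAAAAAAAAAAAAAAABEREQAiIiIAMzMzAERERABVVVUAZmZmAHd3dwCIiIgAmZmZAKqqqgC7u7sAzMzMAN3d3QDu7u4A////AEMyIiIhESIiIjM0RVZneJlDMiIiERERIiIzNERVZ3iJQzIiIRERERIiIzNEVWZ4iUMyIiERERERIiIzREVmd4lDMiIhERERERIiMzRFVneIQzIiERERERESIiM0RVZniDMyIhERERERESIjNEVWZ3gzMiIREREREREiIzNEVmd4MzIiERERERERIiMzRFVneDMiIRERERERERIiM0RVZ3gzIiERERERERESIjNEVWd4MyIhEREREREREiIzRFVneDMiIRERERERERIjM0RWZ3gzIiEREREREREiIzNFVmeIMyIhERERERERIiM0RVZniDMiIRERERERESIjNEVWd4kyIiERERERERIiMzRFZneJMiIhERERERESIjNEVWZ4iTIiIRERERERIiMzRFVneJkyIiEREREREiIjNEVWZ4iaMiIiERERESIiMzRFVneImjIiIiERESIiIzNEVWZ4iZozIiIiIiIiIjM0RVZneImrMyIiIiIiIiMzREVWZ4iZqzMiIiIiIiMzNERVZneJmrszMiIiIiIzM0RFVmd4iaq8MzMiIiMzMzREVWZniJmrvDMzMzMzMzNERVVmd4iaq8wzMzMzMzNERFVWZ3iJmrvNMzMzMzNEREVVZneImaq8zTMzMzNEREVVVmd4iZqrvN1DMzRERERVVWZ3eImaq8zd"/>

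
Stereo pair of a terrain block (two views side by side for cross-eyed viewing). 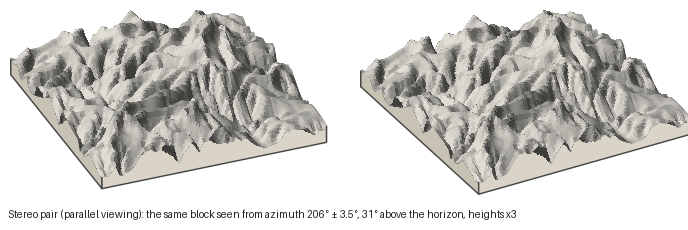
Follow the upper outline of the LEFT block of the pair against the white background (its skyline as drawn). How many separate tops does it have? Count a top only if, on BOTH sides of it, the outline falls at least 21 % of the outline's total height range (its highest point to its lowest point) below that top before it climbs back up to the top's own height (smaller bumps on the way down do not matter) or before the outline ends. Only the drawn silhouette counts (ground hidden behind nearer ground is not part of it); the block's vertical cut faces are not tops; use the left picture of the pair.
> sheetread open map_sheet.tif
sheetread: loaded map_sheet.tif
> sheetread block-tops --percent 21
1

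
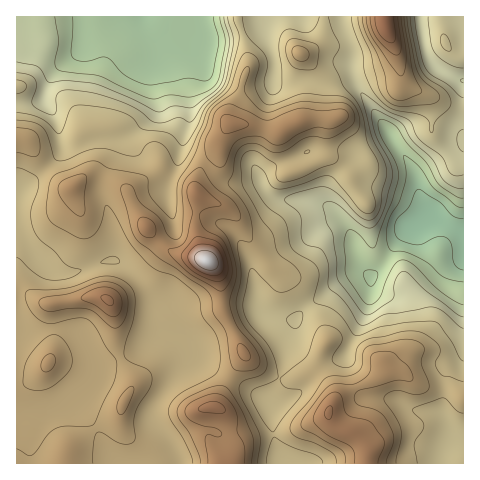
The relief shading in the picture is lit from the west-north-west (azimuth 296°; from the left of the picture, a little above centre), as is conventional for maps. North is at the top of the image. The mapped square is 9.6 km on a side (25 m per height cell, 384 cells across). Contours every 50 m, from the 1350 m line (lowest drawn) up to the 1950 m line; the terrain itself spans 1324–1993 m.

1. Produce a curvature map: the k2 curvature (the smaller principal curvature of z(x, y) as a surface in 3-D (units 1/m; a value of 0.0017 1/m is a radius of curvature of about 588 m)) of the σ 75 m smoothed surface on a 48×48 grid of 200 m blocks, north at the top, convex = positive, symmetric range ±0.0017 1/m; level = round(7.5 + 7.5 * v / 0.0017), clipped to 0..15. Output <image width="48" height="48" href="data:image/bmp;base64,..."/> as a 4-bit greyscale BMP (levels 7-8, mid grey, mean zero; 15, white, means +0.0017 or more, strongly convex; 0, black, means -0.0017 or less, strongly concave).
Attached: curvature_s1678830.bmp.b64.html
<image width="48" height="48" href="data:image/bmp;base64,Qk32BAAAAAAAAHYAAAAoAAAAMAAAADAAAAABAAQAAAAAAIAEAAATCwAAEwsAABAAAAAAAAAAAAAAABEREQAiIiIAMzMzAERERABVVVUAZmZmAHd3dwCIiIgAmZmZAKqqqgC7u7sAzMzMAN3d3QDu7u4A////AHdnh3d3d3d4dUVoiHZFdlVDRWdkRnd2eHdniId3d3d4ZEd3d4dEZVVERFiIZGd2d3dmiYdmd3d3VGd3Z4hDVnZodmeJhWd2d3d2d3Zmd2ZlRWZlZnhDV4Z4iId4hWh2Z3d3Zmd2d2VlR4ZVZ3ZEV4eYZniYdWh2Vnd3d3d2iGVVWKmImHRGRGeadGeHZVVVV3d3d3dliXVEVpmap0NXZDWKlkREM0RVandmZ3d1aIdURFaHZDRndjJYhVVDRXh0aXZmZnd2V4h1VURVQzRVeGM2hmd3Z5h0Z2Z4Znd3Zoh2ZmVVRFdkV4dEZVZ4eIhldlaKhmd3dnd3d3ZlVpl0RndkRDWIiHZWdWWJhmd3dmZ3d3dlaKp0RmZlMkmpd3ZmdWZndmdmdmZ3d3dlaZhUVlaJYjiXeJh4dXZmZndmdmZ3d3ZlZ3ZFZ1aahSZmeIh3dXZlVmZVZlZ3d3ZWZmNGd1Z4hzR2Z3ZndWVVRERGd1Vnd2ZodkNWZlZ3d1J4dmaJdFWJhmVYmFRnd3Z5djRmZlV4iGJXZmaIZEaJhmZ6uURnd2ZVVURnd2VXiGNFVWZ3RVZmZmibp0RndUM0VkNoiIdVd2Q2d3d1WHZUMyRnZDVmUyNFZjN3iIl1VlQ2mYdlZ3ZlVTIjM0VlQ1iYhhOIiImIZVVDipdWZXZmd3VERVZmVYvMlAR3eHiIdUZiWYVXZXZnd3d2ZVZ3ZIvLgRZ3ZmZ3dUeER2V4dXZnd3d3ZVdmQmeIUFd3ZVZ3ZEd1NVaIdnZ3d3d2VGqFMVREEnd4h2VnY0VVRWZnZmZ3d4h2VHu3EmUxFnZoh2ZnUkVUNWZmVVZ4iIl1RWeWA2VEZ4Znh3d2MmiGJGd1VVZ3d3h0V2ZkFGZ3iIZmZmZkJJy3RVZUV2Vnd3ZUaHZUFJl3h3ZCEjRUR3h2VVREZ2VXmpdVeZdlJLp1NGUjVURVaHZWZUNHiGZFeYdVeIZnMoZDRWMnqYdUaIZ5dSNpqWdTVnd2Z2ZoUWVGh1NFiIdlV3eZYxRomGd0RVeHZlZ4cFZXdjNUI2d4dniYQCVmd2iGRVRmZ3d4cjZ4hTNnUyRWZmeGAEdmd3mWJnVVZneJdAaYZUVqp0NERFZiAnmXZ4qmF4h3d1V3ZgV2d3ZYl3VodVZABomXZ4mEJ4iIiIZVaCJoqYdWiJdomXYAM0ZmZkVSR4iIiIhVeDGMqIdFiJdnrZICZERWZiIzd4iIiIdGd0FahmYzZ4d3iVAHqGZ3dHY0iIiHd2VXdlIVVWZDM0RERABZuneIc6lTeIiHZUVmZmUSNWVEVURFVBRomHZ3Q4dkRndlVVZmZnYxV4dDZUVndTZ3d2QwAUVWRFVVZnd3d3dBWJlSRGVmZEZmZlMASGZmZVZnd3d3d3dRV4lROchmZUVWd2AGiHd4hmd3eId3d3diRmZCWsdndTJGeFA5hneIhld3eId3d3diNWZEV2RodBOJiDBZhnd3dmd3d3d3d3dRVmZlZURnYhaqhxBodnd3dmd3d3d3iHdBinZmVVZ3UjiodgB3dg=="/>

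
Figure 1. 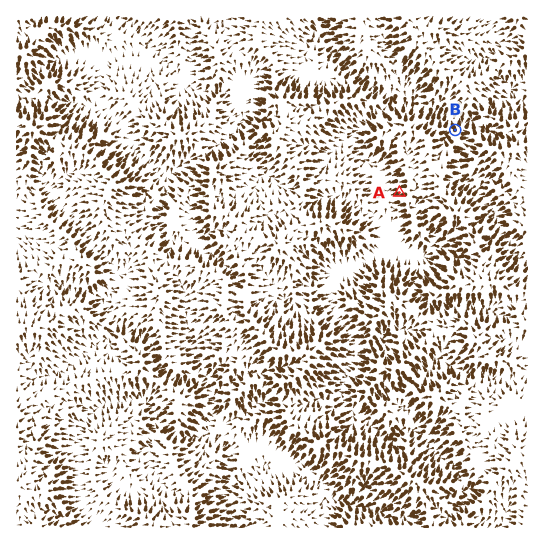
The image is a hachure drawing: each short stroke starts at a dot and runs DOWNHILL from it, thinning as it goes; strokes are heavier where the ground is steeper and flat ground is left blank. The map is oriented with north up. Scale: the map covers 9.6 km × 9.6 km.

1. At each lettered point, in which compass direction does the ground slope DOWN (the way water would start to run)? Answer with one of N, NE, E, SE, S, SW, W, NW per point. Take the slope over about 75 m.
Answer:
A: W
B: N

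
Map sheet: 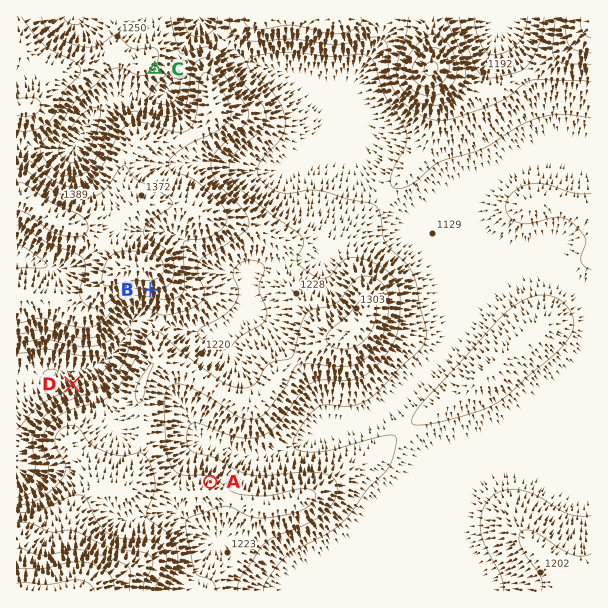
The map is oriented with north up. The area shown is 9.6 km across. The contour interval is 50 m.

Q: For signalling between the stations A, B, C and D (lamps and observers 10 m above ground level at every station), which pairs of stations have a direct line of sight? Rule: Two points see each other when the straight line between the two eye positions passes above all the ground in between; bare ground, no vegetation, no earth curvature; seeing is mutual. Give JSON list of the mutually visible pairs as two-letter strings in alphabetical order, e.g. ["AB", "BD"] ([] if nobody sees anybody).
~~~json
["AB", "BD"]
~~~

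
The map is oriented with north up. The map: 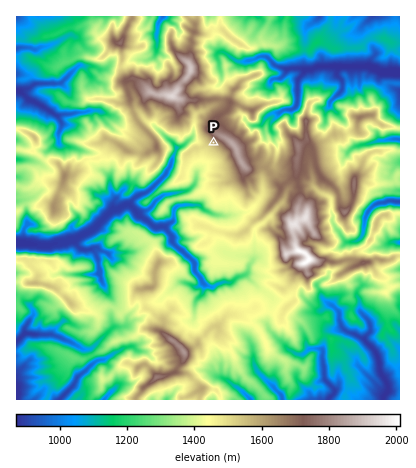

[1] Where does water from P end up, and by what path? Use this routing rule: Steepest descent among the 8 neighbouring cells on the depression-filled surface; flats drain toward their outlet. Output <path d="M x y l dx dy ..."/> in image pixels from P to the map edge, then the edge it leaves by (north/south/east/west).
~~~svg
<path d="M214 142l-12 12 0 6-2 2 0 4-4 8 0 8-6 8-4 2-22 2-6 4-10 12-8 2-4 0-6-8-4 0-8 6-6 0-18 18-12 6-6 6-8 0-4 2-6 0-8 4-10 0-2-2-22-2"/>
exit: west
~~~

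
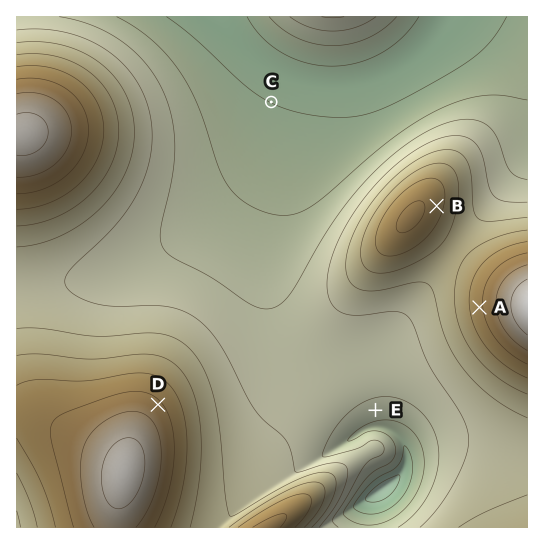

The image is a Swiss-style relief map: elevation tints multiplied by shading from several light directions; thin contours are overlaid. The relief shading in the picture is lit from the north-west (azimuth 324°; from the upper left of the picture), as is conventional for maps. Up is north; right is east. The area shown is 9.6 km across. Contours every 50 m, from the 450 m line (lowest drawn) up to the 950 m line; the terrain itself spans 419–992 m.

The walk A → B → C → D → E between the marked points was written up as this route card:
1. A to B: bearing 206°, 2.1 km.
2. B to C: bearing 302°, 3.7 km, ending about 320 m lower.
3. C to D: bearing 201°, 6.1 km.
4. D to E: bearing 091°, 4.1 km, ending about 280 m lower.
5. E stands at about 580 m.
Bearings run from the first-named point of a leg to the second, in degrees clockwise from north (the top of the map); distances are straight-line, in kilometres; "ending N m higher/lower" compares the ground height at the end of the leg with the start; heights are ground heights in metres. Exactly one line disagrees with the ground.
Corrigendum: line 1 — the bearing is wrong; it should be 337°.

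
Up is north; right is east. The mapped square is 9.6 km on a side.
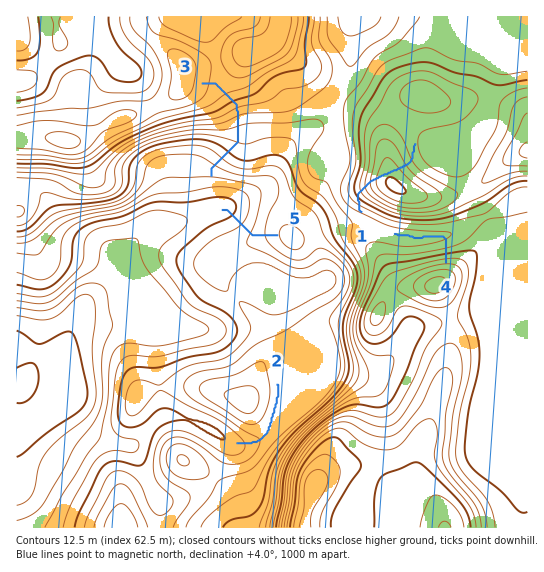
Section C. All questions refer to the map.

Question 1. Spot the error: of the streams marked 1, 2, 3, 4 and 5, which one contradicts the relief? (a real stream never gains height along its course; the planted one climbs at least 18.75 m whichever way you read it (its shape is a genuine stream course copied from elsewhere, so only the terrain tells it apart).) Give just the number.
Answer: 1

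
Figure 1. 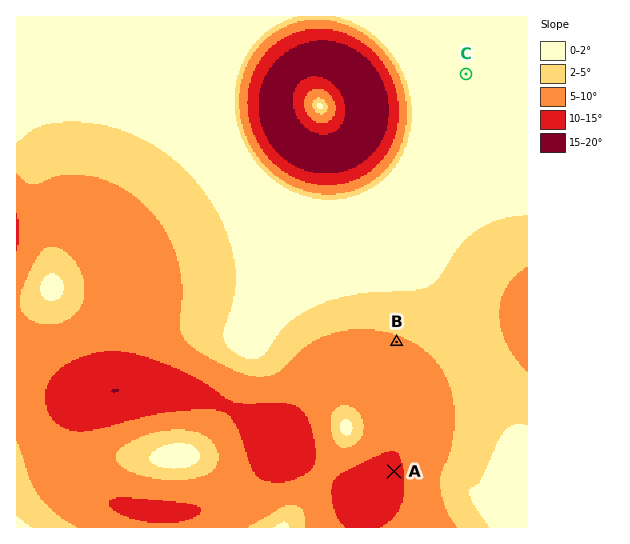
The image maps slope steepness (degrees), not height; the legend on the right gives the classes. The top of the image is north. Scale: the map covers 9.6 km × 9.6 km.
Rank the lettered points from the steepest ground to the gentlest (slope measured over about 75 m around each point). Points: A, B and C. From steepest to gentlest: A B C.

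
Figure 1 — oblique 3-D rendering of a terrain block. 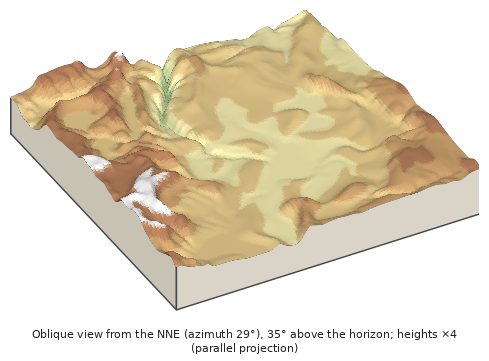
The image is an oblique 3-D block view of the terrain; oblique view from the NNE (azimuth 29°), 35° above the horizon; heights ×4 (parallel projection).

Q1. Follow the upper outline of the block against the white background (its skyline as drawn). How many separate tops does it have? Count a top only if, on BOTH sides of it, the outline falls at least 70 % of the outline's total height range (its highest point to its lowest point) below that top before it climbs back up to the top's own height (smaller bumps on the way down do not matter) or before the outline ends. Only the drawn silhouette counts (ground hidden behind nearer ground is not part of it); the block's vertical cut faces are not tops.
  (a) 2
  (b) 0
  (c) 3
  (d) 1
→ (b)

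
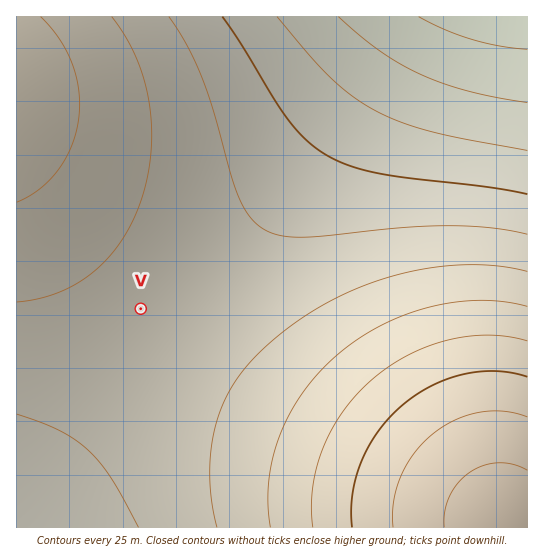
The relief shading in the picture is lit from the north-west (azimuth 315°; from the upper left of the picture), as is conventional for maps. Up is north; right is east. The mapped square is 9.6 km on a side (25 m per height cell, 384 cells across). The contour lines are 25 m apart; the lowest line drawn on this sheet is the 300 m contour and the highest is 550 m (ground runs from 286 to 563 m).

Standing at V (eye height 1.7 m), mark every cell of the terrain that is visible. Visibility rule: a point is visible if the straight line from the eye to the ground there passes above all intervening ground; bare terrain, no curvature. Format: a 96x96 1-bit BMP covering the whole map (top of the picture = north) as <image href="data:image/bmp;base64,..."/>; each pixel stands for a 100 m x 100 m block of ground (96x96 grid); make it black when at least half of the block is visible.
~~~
<image width="96" height="96" href="data:image/bmp;base64,Qk2+BAAAAAAAAD4AAAAoAAAAYAAAAGAAAAABAAEAAAAAAIAEAAATCwAAEwsAAAIAAAAAAAAA////AAAAAAAAAAAAB//////4AAAAAAAAH//////8AAAAAAAAP//////+AAAAAAAA////////AAAAAAAB////////gAAAAAAD////////gAAAAAAH////////wAAAAAAP////////4AAAAAAf////////4AAAAAA/////////4AAAAAA/////////8AAAAAB/////////8AAAAAD/////////8AAAAAD/////////+AAAAAD/////////+AAAAAH/////////+AAAAAH/////////+AAAAAH/////////+AAAAAP/////////+AAAAAP/////////+AAAAAP/////////+AAAAAP/////////+AAAAAf/////////+AAAAAf/////////+AAAAAf/////////+AAAAAf/////////+AAAAA//////////+AAAAA//////////+AAAAA//////////+AAAAA//////////+AAAAB//////////+AAAAB//////////8AAAAD//////////8AAAAD//////////8AAAAH//////////8AAAAP//////////4AAAA///////////4AAAB///////////4AAAH///////////wAAAf///////////wAAB////////////wAAD////////////gAAH////////////gAAP////////////AAAf///////////+AAA////////////+AAA////////////8AAB////8Af/////4AAB////8AH/////wAAD////4AA/////gAAD////4AAP///+AAAD////wAAD///8AAAD////wAAA///wAAAD////wAAAH/+AAAAD////wAAAAEAAAAAD////gAAAAAAAAAAD////gAAAAAAAAAAD////gAAAAAAAAAAD////gAAAAAAAAAAD////AAAAAAAAAAAD////AAAAAAAAAAAD////AAAAAAAAAAAD///+AAAAAAAAAAAD///+AAAAAAAAAAAD///8AAAAAAAAAAAD///4AAAAAAAAAAAD///4AAAAAAAAAAAD///wAAAAAAAAAAAD///gAAAAAAAAAAAD///AAAAAAAAAAAAB//8AAAAAAAAAAAAA//4AAAAAAAAAAAAAP/AAAAAAAAAAAAAAAAAAAAAAAAAAAAAAAAAAAAAAAAAAAAAAAAAAAAAAAAAAAAAAAAAAAAAAAAAAAAAAAAAAAAAAAAAAAAAAAAAAAAAAAAAAAAAAAAAAAAAAAAAAAAAAAAAAAAAAAAAAAAAAAAAAAAAAAAAAAAAAAAAAAAAAAAAAAAAAAAAAAAAAAAAAAAAAAAAAAAAAAAAAAAAAAAAAAAAAAAAAAAAAAAAAAAAAAAAAAAAAAAAAAAAAAAAAAAAAAAAAAAAAAAAAAAAAAAAAAAAAAAAAAAAAAAAAAAAAAAAAAAAAAAAAAAAAAAAAAAAAAAAAAAAAAAAAAAAAAAAAAAAAAAAAAAAAAAAAAAAAAAAAAAAAAAAAAAAAAAAAAAAA="/>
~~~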